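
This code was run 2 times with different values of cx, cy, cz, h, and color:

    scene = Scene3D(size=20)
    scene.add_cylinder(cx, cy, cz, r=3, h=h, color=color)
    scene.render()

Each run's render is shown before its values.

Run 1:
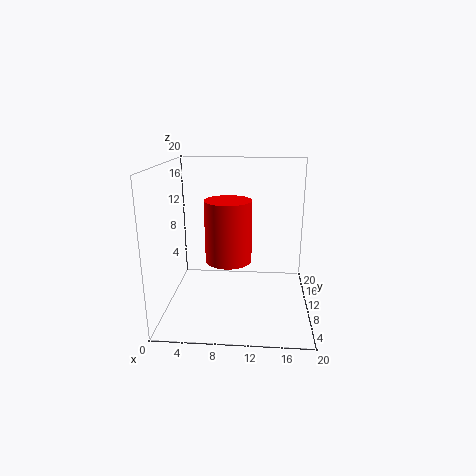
cx = 9
cy = 7
cz = 8
h = 8
color = 'red'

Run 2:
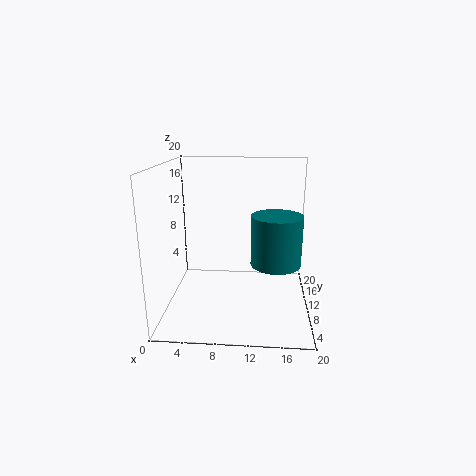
cx = 15
cy = 4
cz = 9
h = 6
color = 'teal'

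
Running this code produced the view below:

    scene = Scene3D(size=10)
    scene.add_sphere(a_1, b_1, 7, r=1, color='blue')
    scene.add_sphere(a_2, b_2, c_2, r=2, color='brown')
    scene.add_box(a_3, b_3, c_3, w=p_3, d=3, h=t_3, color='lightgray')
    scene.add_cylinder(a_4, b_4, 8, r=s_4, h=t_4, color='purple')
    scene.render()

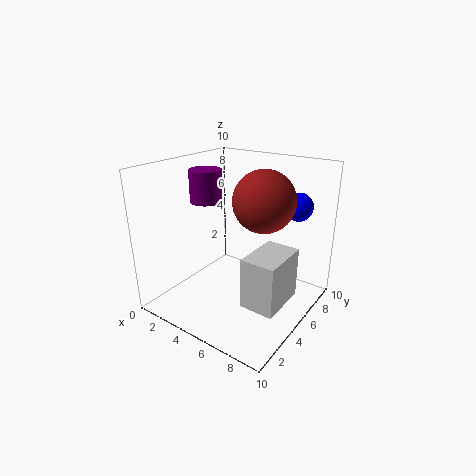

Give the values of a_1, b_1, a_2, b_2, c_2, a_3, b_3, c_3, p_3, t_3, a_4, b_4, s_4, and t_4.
a_1 = 8, b_1 = 8, a_2 = 7, b_2 = 5, c_2 = 8, a_3 = 8, b_3 = 1, c_3 = 3, p_3 = 2, t_3 = 3, a_4 = 4, b_4 = 3, s_4 = 1, t_4 = 2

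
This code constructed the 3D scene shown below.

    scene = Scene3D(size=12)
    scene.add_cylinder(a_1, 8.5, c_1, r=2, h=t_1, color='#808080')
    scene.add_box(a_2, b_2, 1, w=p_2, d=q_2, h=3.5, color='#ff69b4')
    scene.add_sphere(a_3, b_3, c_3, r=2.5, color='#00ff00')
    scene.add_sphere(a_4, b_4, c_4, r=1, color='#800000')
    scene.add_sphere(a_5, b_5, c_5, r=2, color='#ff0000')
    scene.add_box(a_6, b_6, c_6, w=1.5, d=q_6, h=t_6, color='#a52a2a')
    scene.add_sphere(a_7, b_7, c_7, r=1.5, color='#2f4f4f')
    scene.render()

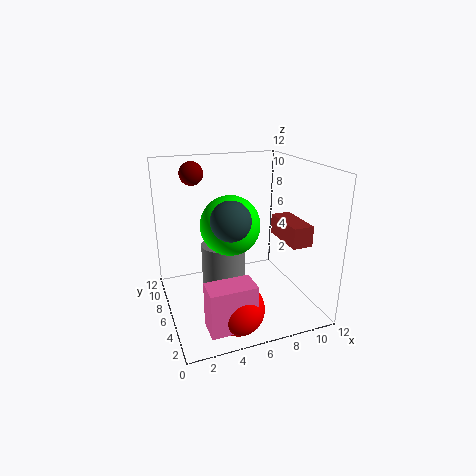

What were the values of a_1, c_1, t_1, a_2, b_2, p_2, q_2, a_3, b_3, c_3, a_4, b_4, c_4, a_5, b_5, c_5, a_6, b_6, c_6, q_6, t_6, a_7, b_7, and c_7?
a_1 = 5.5, c_1 = 0.5, t_1 = 4, a_2 = 2, b_2 = 0.5, p_2 = 3.5, q_2 = 2, a_3 = 5.5, b_3 = 6.5, c_3 = 7, a_4 = 3, b_4 = 9, c_4 = 11, a_5 = 4.5, b_5 = 2, c_5 = 2, a_6 = 8, b_6 = 0.5, c_6 = 7, q_6 = 3.5, t_6 = 1.5, a_7 = 4.5, b_7 = 3.5, c_7 = 8.5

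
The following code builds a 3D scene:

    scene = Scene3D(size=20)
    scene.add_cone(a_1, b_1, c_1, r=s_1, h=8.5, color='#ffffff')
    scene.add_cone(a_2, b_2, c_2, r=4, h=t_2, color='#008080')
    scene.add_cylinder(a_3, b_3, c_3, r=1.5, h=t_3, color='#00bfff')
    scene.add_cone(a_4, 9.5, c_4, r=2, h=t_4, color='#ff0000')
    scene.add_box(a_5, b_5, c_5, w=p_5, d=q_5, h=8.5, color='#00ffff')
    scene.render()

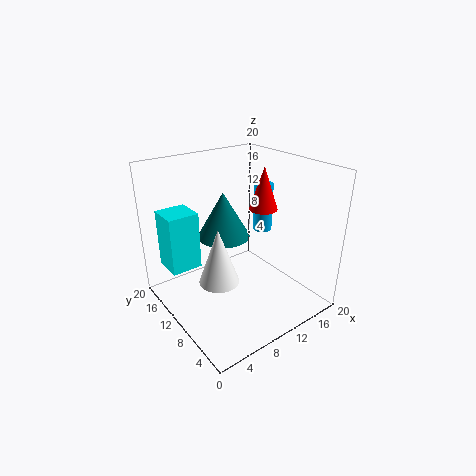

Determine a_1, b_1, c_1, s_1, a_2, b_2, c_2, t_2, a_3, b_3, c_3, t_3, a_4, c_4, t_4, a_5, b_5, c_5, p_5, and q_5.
a_1 = 8, b_1 = 12, c_1 = 2.5, s_1 = 3, a_2 = 11, b_2 = 15, c_2 = 8, t_2 = 7, a_3 = 17.5, b_3 = 13.5, c_3 = 8, t_3 = 7.5, a_4 = 14, c_4 = 13.5, t_4 = 6, a_5 = 2, b_5 = 14.5, c_5 = 4.5, p_5 = 4.5, q_5 = 4.5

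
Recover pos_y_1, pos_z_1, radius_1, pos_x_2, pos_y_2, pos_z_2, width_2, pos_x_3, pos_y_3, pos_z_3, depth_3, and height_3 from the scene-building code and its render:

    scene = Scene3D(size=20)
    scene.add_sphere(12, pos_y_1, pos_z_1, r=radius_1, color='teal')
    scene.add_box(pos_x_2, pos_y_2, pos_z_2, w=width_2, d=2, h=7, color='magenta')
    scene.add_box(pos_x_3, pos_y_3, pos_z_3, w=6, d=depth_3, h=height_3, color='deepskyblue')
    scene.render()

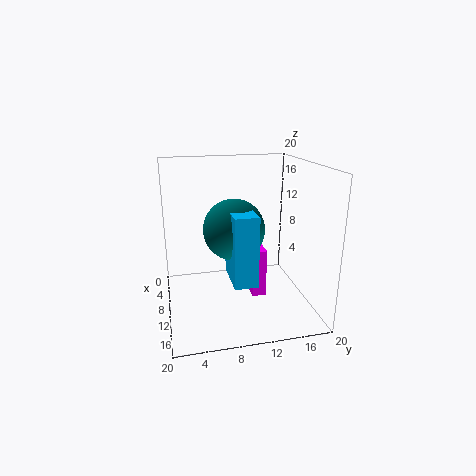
pos_y_1 = 9; pos_z_1 = 12; radius_1 = 4; pos_x_2 = 5; pos_y_2 = 12; pos_z_2 = 1; width_2 = 6; pos_x_3 = 11; pos_y_3 = 8; pos_z_3 = 6; depth_3 = 3; height_3 = 9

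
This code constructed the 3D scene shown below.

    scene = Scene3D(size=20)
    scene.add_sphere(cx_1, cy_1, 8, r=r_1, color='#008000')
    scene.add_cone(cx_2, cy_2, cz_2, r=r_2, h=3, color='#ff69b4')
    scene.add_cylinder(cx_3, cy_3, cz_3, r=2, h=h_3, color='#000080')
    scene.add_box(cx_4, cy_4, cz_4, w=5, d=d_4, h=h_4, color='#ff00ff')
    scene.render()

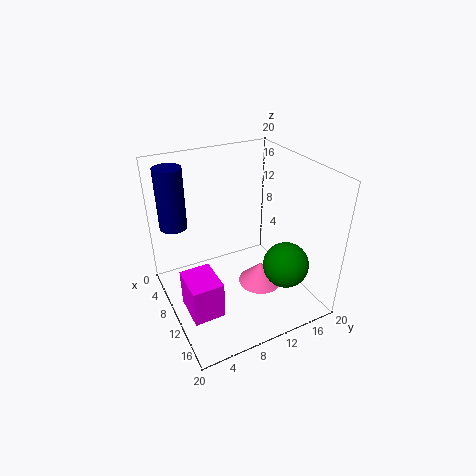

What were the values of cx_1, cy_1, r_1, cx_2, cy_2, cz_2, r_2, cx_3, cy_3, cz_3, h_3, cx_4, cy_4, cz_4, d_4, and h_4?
cx_1 = 16
cy_1 = 14
r_1 = 3
cx_2 = 13
cy_2 = 12
cz_2 = 4
r_2 = 3
cx_3 = 3
cy_3 = 3
cz_3 = 10
h_3 = 9
cx_4 = 11
cy_4 = 1
cz_4 = 3
d_4 = 4
h_4 = 5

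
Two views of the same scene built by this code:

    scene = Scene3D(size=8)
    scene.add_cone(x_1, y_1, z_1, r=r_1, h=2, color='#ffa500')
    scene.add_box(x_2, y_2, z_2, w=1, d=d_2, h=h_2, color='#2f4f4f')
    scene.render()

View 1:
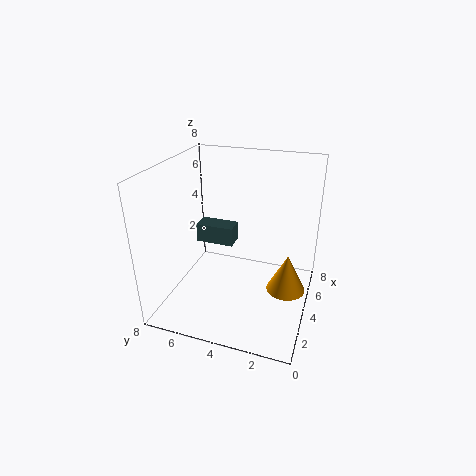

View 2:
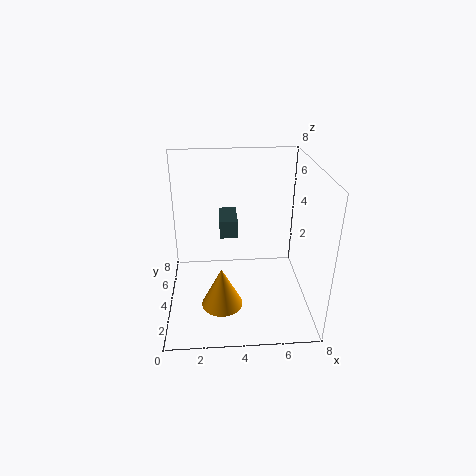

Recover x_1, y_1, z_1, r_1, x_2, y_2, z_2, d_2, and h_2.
x_1 = 3, y_1 = 1, z_1 = 2, r_1 = 1, x_2 = 3, y_2 = 4, z_2 = 4, d_2 = 2, h_2 = 1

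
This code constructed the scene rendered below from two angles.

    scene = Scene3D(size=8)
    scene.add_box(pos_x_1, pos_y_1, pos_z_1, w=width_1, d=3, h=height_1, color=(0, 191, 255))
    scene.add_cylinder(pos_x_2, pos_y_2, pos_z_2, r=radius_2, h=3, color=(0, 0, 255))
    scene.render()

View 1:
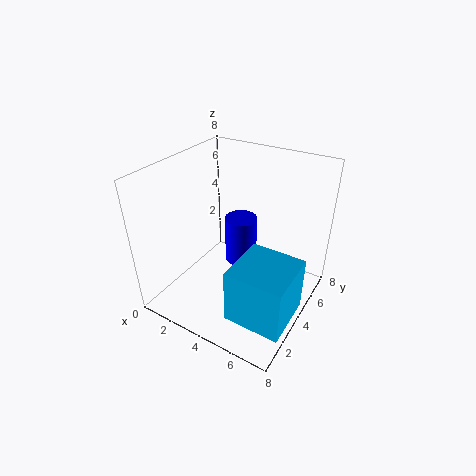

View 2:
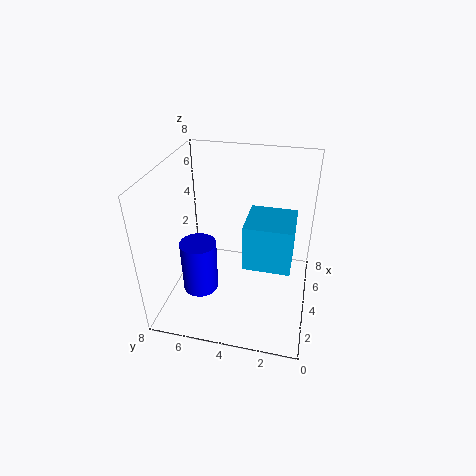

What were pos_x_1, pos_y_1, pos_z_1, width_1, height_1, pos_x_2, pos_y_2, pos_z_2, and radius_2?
pos_x_1 = 5, pos_y_1 = 1, pos_z_1 = 1, width_1 = 3, height_1 = 3, pos_x_2 = 3, pos_y_2 = 6, pos_z_2 = 1, radius_2 = 1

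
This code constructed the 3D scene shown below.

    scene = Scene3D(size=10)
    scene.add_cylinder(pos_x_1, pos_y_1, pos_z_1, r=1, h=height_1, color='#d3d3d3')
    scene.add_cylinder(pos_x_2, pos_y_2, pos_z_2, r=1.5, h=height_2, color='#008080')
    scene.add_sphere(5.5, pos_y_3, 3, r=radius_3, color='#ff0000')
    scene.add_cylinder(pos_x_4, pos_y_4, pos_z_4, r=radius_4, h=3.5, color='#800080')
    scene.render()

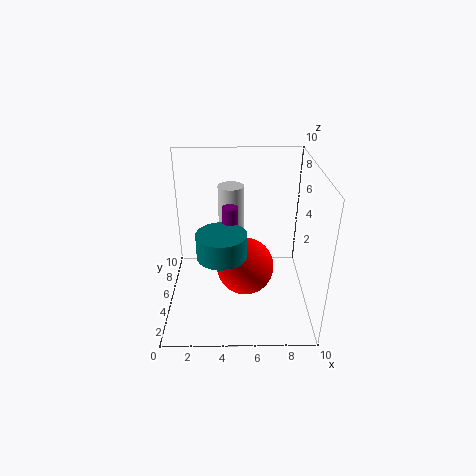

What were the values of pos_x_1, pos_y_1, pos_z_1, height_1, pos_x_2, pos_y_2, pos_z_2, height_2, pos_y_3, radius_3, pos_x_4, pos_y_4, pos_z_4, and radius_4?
pos_x_1 = 4.5, pos_y_1 = 8.5, pos_z_1 = 2.5, height_1 = 5, pos_x_2 = 4, pos_y_2 = 2, pos_z_2 = 5.5, height_2 = 1.5, pos_y_3 = 4.5, radius_3 = 2, pos_x_4 = 4.5, pos_y_4 = 3.5, pos_z_4 = 4.5, radius_4 = 0.5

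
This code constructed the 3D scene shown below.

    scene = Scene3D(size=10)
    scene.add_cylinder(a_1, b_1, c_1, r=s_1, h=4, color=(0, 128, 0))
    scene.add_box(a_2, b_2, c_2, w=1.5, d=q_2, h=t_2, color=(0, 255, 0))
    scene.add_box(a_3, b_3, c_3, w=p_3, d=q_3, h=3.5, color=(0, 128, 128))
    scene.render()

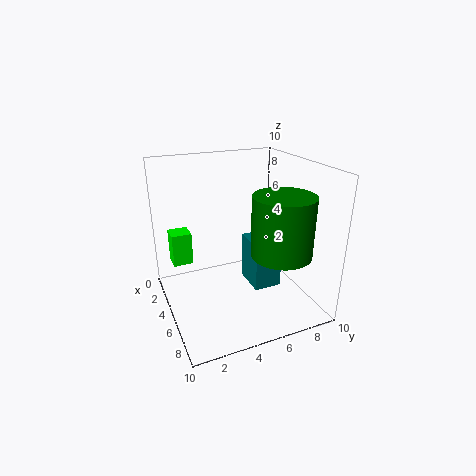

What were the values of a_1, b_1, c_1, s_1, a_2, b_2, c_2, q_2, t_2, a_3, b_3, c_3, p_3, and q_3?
a_1 = 7.5; b_1 = 7; c_1 = 4.5; s_1 = 2; a_2 = 0.5; b_2 = 1; c_2 = 2; q_2 = 1.5; t_2 = 2.5; a_3 = 3.5; b_3 = 6; c_3 = 1; p_3 = 2.5; q_3 = 2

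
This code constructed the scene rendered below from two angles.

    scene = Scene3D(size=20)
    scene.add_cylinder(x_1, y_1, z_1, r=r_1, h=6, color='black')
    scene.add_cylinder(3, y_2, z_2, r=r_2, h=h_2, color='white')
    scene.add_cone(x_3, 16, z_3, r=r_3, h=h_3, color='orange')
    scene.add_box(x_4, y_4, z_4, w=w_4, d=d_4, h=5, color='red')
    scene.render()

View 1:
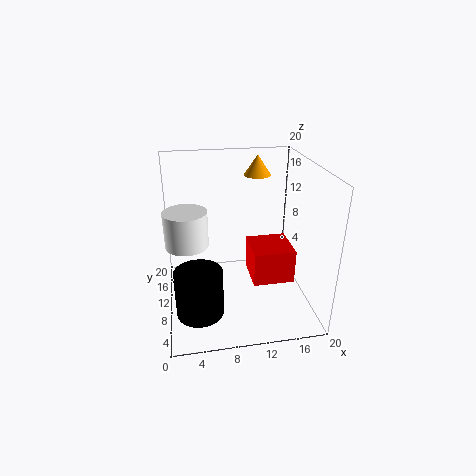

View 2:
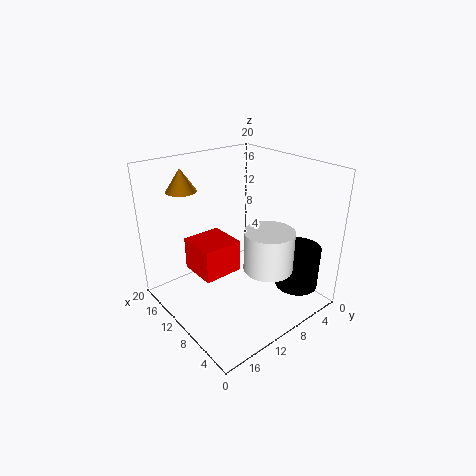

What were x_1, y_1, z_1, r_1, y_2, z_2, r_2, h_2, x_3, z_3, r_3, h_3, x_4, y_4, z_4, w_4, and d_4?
x_1 = 4, y_1 = 4, z_1 = 3, r_1 = 3, y_2 = 11, z_2 = 9, r_2 = 3, h_2 = 5, x_3 = 14, z_3 = 17, r_3 = 2, h_3 = 3, x_4 = 12, y_4 = 8, z_4 = 3, w_4 = 6, d_4 = 6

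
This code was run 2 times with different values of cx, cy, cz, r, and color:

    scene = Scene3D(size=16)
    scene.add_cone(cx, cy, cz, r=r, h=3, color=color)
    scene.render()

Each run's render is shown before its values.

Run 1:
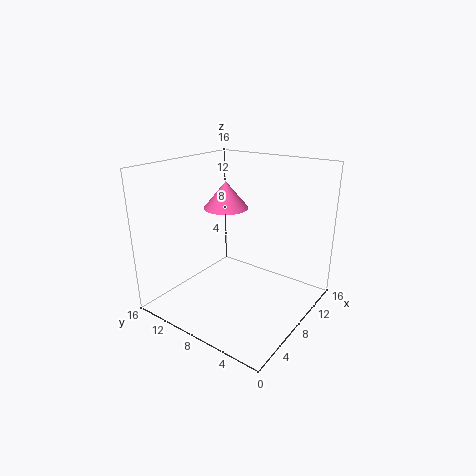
cx = 8.5
cy = 10
cz = 11
r = 2.5
color = 'hotpink'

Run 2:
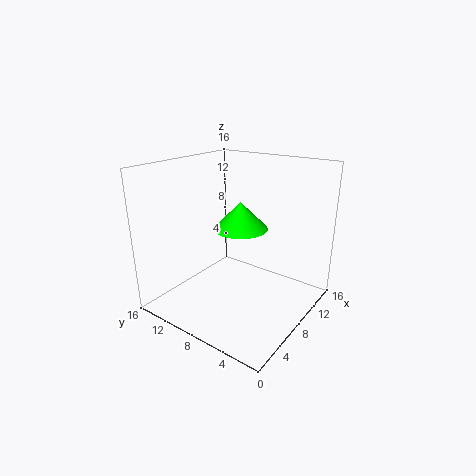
cx = 8.5
cy = 8
cz = 9
r = 3
color = 'lime'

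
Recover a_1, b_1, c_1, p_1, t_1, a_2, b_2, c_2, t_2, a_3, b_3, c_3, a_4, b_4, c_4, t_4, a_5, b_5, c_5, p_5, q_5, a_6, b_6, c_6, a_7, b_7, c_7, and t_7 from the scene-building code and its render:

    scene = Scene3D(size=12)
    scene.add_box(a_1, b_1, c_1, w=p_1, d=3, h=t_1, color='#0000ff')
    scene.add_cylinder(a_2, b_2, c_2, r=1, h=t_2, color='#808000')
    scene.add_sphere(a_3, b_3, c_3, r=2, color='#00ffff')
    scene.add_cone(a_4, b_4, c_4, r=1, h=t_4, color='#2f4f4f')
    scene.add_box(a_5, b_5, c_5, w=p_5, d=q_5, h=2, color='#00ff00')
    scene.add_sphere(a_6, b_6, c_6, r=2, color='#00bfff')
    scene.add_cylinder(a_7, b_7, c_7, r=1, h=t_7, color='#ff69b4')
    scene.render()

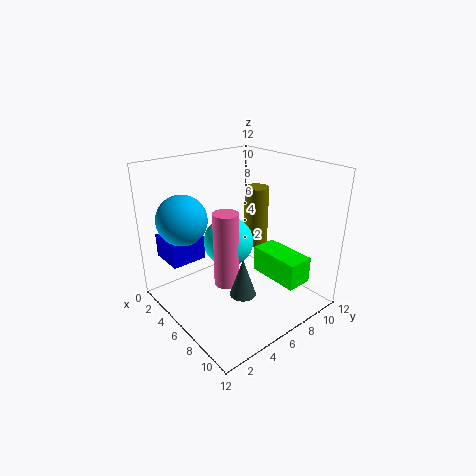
a_1 = 1; b_1 = 1; c_1 = 4; p_1 = 3; t_1 = 2; a_2 = 6; b_2 = 8; c_2 = 5; t_2 = 5; a_3 = 6; b_3 = 5; c_3 = 6; a_4 = 9; b_4 = 4; c_4 = 3; t_4 = 3; a_5 = 8; b_5 = 6; c_5 = 4; p_5 = 4; q_5 = 2; a_6 = 4; b_6 = 2; c_6 = 8; a_7 = 7; b_7 = 4; c_7 = 3; t_7 = 6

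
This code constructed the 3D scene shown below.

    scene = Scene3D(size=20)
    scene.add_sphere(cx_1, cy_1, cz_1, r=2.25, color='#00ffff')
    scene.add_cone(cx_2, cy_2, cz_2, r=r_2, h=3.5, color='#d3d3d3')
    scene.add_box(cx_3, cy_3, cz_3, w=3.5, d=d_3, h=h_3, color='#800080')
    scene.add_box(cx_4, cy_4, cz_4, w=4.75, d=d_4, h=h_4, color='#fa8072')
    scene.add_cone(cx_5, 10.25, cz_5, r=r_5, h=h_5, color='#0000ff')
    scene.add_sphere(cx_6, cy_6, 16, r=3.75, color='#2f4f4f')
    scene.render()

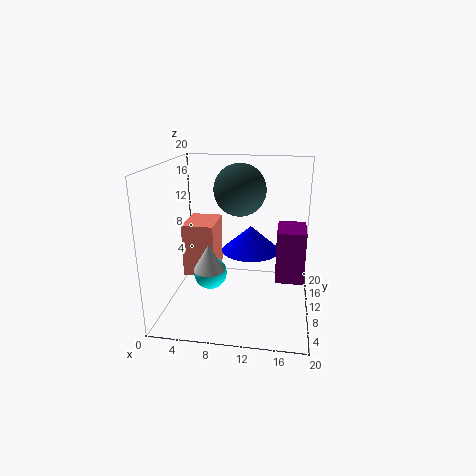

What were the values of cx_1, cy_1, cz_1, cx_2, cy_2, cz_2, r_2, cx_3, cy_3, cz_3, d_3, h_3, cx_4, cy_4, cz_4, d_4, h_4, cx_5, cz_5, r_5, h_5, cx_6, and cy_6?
cx_1 = 6.5
cy_1 = 7.75
cz_1 = 5.5
cx_2 = 7
cy_2 = 5.25
cz_2 = 7.25
r_2 = 2
cx_3 = 15.5
cy_3 = 4.5
cz_3 = 6.5
d_3 = 5
h_3 = 6.5
cx_4 = 1.25
cy_4 = 11.5
cz_4 = 2.75
d_4 = 6.5
h_4 = 8
cx_5 = 11.75
cz_5 = 8.25
r_5 = 4
h_5 = 3.5
cx_6 = 9.75
cy_6 = 13.25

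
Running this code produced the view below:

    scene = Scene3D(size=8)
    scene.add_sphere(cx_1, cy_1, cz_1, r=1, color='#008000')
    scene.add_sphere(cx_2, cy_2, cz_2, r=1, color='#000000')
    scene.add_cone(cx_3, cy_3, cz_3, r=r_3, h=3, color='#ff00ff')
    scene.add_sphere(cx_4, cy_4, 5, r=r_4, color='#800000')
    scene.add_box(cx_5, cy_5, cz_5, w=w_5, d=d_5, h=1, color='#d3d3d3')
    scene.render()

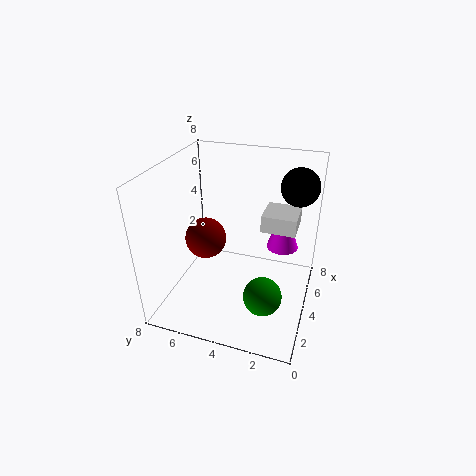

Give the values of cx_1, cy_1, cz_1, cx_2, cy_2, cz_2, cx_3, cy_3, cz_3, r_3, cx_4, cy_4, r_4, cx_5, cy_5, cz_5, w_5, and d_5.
cx_1 = 2, cy_1 = 2, cz_1 = 2, cx_2 = 5, cy_2 = 1, cz_2 = 7, cx_3 = 7, cy_3 = 2, cz_3 = 2, r_3 = 1, cx_4 = 2, cy_4 = 5, r_4 = 1, cx_5 = 5, cy_5 = 1, cz_5 = 4, w_5 = 2, d_5 = 2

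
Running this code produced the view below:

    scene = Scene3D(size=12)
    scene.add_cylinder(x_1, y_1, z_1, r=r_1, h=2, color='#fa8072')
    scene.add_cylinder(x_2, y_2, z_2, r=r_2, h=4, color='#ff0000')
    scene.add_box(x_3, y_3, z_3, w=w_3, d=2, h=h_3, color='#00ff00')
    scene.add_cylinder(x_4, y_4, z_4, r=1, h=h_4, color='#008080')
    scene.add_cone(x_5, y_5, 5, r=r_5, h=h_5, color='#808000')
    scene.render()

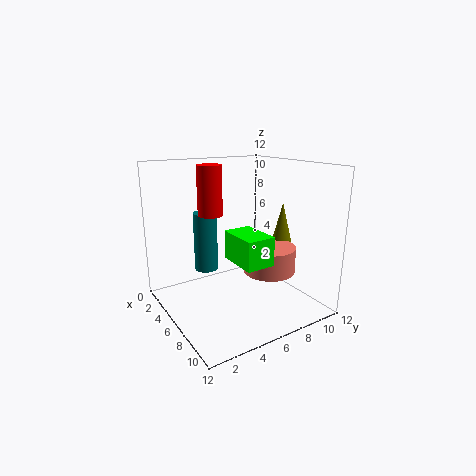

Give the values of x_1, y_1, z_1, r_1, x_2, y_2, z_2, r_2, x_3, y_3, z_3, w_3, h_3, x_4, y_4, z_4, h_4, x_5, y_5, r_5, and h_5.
x_1 = 9; y_1 = 7; z_1 = 4; r_1 = 2; x_2 = 5; y_2 = 4; z_2 = 8; r_2 = 1; x_3 = 9; y_3 = 3; z_3 = 6; w_3 = 3; h_3 = 2; x_4 = 4; y_4 = 4; z_4 = 3; h_4 = 5; x_5 = 8; y_5 = 9; r_5 = 1; h_5 = 4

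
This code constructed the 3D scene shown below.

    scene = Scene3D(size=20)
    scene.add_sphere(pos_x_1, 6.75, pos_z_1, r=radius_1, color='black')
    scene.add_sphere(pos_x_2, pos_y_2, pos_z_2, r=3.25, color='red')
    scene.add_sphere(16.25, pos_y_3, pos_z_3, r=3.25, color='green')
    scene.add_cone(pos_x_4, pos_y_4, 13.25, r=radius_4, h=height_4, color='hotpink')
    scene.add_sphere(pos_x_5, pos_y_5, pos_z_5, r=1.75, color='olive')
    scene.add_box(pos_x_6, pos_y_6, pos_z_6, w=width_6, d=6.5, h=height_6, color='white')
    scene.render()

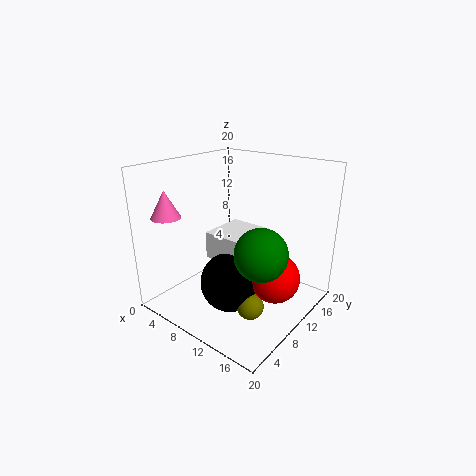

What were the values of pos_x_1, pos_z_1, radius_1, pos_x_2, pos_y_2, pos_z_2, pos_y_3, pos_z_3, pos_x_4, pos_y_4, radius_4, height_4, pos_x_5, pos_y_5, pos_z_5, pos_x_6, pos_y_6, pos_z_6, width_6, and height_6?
pos_x_1 = 11.25, pos_z_1 = 5, radius_1 = 4, pos_x_2 = 16.5, pos_y_2 = 9.5, pos_z_2 = 6.25, pos_y_3 = 6.5, pos_z_3 = 10.75, pos_x_4 = 3, pos_y_4 = 3.5, radius_4 = 2, height_4 = 3.75, pos_x_5 = 15, pos_y_5 = 6.25, pos_z_5 = 3, pos_x_6 = 6.75, pos_y_6 = 7, pos_z_6 = 7.25, width_6 = 6.25, height_6 = 3.75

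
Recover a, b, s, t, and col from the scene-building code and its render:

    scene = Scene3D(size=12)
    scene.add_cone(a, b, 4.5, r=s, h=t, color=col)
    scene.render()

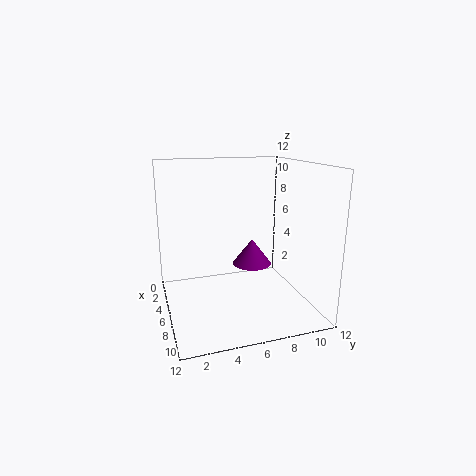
a = 8, b = 6.5, s = 1.5, t = 2, col = 'purple'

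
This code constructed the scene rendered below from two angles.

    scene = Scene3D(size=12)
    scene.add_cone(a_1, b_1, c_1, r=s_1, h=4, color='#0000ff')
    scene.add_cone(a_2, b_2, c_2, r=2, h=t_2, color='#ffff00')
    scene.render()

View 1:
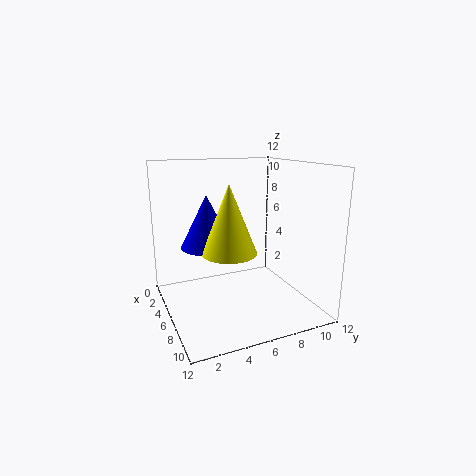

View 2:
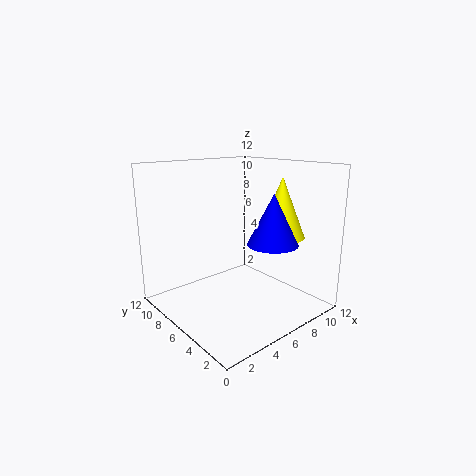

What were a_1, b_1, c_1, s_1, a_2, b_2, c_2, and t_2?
a_1 = 7; b_1 = 3; c_1 = 6; s_1 = 2; a_2 = 9; b_2 = 4; c_2 = 6; t_2 = 5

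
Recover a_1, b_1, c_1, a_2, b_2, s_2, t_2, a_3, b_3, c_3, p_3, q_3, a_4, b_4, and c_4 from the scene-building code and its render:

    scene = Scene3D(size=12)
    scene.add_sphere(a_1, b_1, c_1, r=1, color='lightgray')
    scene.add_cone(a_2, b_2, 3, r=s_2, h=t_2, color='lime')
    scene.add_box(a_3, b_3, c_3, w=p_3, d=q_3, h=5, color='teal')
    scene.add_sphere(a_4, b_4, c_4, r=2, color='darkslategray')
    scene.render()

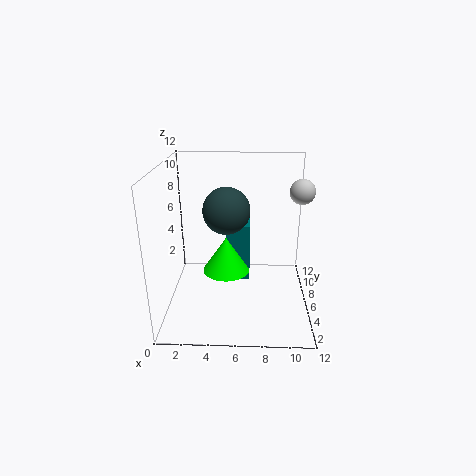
a_1 = 11; b_1 = 6; c_1 = 10; a_2 = 5; b_2 = 6; s_2 = 2; t_2 = 3; a_3 = 5; b_3 = 6; c_3 = 2; p_3 = 2; q_3 = 3; a_4 = 5; b_4 = 7; c_4 = 8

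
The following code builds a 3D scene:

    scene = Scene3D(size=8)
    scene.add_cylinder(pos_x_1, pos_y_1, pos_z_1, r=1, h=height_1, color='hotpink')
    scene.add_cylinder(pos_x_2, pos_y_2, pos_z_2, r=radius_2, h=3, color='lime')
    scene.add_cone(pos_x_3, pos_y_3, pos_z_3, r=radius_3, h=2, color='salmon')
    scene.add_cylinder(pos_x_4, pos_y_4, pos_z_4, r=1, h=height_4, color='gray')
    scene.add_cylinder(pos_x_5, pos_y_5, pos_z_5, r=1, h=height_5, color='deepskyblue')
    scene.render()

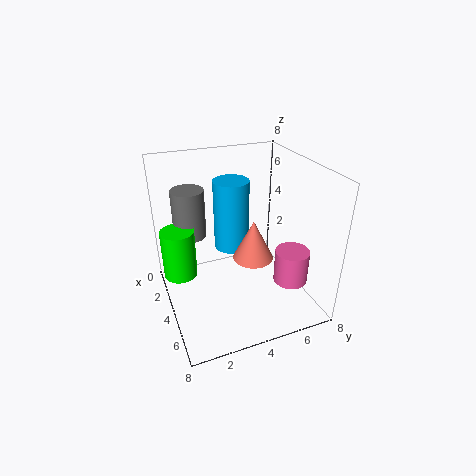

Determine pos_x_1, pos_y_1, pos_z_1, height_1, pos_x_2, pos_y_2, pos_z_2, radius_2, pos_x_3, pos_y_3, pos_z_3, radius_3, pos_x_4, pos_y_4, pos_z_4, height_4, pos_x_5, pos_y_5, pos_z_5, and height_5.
pos_x_1 = 5
pos_y_1 = 7
pos_z_1 = 1
height_1 = 2
pos_x_2 = 2
pos_y_2 = 1
pos_z_2 = 1
radius_2 = 1
pos_x_3 = 6
pos_y_3 = 4
pos_z_3 = 4
radius_3 = 1
pos_x_4 = 1
pos_y_4 = 2
pos_z_4 = 3
height_4 = 3
pos_x_5 = 3
pos_y_5 = 4
pos_z_5 = 3
height_5 = 4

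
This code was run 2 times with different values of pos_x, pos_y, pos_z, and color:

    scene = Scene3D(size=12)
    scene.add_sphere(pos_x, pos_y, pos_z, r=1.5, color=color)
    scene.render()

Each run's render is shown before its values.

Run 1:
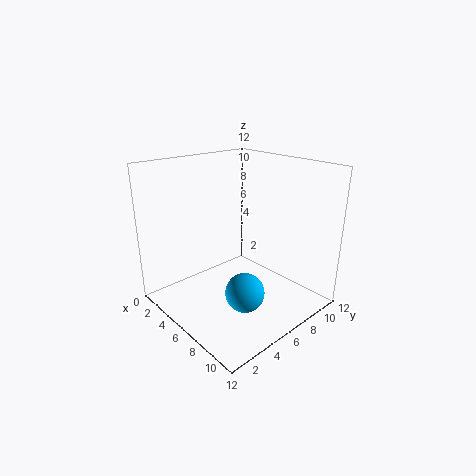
pos_x = 9; pos_y = 4; pos_z = 3; color = 'deepskyblue'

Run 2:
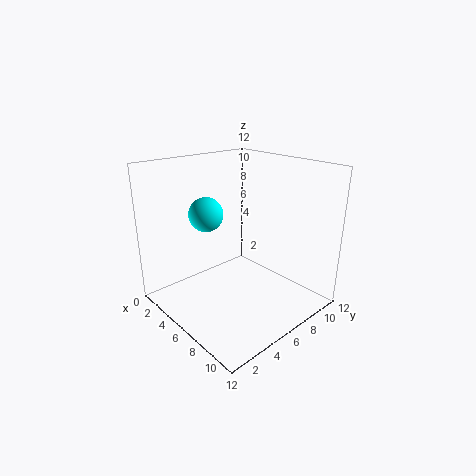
pos_x = 3; pos_y = 5; pos_z = 7.5; color = 'cyan'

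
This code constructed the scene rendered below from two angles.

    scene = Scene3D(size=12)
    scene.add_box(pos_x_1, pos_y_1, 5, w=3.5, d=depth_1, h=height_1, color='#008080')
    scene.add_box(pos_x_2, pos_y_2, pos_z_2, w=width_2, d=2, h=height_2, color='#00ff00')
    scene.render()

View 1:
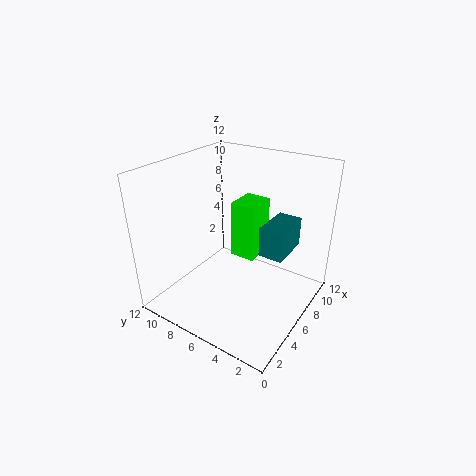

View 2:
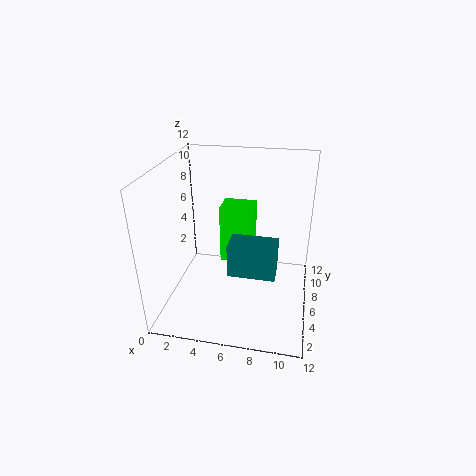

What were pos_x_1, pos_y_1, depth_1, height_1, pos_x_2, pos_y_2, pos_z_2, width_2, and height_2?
pos_x_1 = 6
pos_y_1 = 2
depth_1 = 2
height_1 = 2.5
pos_x_2 = 5
pos_y_2 = 4
pos_z_2 = 5
width_2 = 2.5
height_2 = 4.5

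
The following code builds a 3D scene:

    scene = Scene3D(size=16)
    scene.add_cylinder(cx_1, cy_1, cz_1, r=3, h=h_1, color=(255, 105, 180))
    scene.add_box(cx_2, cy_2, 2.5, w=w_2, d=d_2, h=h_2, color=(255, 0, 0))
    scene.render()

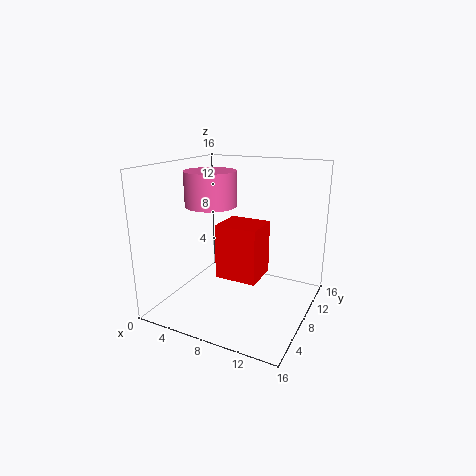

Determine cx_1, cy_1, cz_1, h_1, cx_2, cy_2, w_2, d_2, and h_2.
cx_1 = 4, cy_1 = 9, cz_1 = 11, h_1 = 4, cx_2 = 5, cy_2 = 8, w_2 = 5, d_2 = 4.5, h_2 = 6.5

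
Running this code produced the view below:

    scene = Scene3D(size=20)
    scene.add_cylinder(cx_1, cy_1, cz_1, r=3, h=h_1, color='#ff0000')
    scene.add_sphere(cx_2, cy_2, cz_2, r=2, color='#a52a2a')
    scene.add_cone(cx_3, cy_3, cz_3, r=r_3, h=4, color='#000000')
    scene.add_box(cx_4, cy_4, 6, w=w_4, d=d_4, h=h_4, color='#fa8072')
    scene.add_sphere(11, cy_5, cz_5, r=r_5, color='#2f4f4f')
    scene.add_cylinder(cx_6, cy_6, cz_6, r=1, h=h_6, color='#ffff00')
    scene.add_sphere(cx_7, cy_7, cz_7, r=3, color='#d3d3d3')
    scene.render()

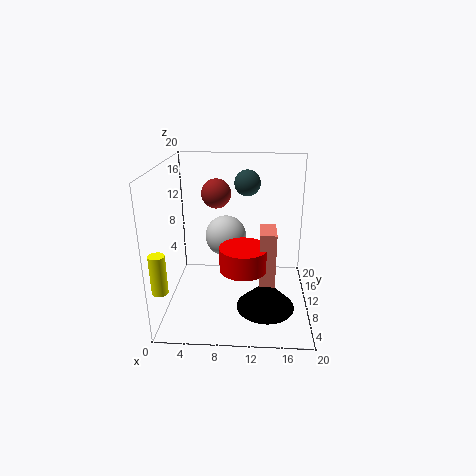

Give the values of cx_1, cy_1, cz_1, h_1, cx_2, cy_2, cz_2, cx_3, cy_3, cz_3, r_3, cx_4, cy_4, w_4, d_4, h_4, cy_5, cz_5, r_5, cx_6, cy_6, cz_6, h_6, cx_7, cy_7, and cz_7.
cx_1 = 11, cy_1 = 5, cz_1 = 8, h_1 = 3, cx_2 = 7, cy_2 = 11, cz_2 = 16, cx_3 = 14, cy_3 = 7, cz_3 = 1, r_3 = 4, cx_4 = 13, cy_4 = 4, w_4 = 2, d_4 = 4, h_4 = 7, cy_5 = 17, cz_5 = 16, r_5 = 2, cx_6 = 1, cy_6 = 2, cz_6 = 6, h_6 = 5, cx_7 = 8, cy_7 = 13, cz_7 = 9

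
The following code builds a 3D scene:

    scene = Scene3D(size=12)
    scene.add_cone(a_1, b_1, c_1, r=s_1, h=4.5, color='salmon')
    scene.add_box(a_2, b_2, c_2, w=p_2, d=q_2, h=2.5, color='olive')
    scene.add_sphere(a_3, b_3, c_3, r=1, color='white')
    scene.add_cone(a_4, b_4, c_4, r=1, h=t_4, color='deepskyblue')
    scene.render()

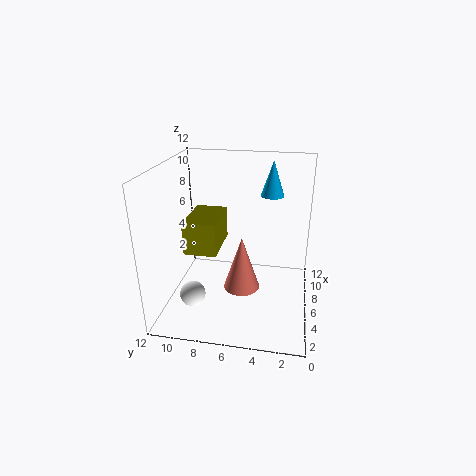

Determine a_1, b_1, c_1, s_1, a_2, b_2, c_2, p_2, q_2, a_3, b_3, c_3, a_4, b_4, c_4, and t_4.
a_1 = 5, b_1 = 5.5, c_1 = 2, s_1 = 1.5, a_2 = 2.5, b_2 = 7, c_2 = 6, p_2 = 4, q_2 = 2.5, a_3 = 2.5, b_3 = 9, c_3 = 2.5, a_4 = 8.5, b_4 = 3.5, c_4 = 9, t_4 = 3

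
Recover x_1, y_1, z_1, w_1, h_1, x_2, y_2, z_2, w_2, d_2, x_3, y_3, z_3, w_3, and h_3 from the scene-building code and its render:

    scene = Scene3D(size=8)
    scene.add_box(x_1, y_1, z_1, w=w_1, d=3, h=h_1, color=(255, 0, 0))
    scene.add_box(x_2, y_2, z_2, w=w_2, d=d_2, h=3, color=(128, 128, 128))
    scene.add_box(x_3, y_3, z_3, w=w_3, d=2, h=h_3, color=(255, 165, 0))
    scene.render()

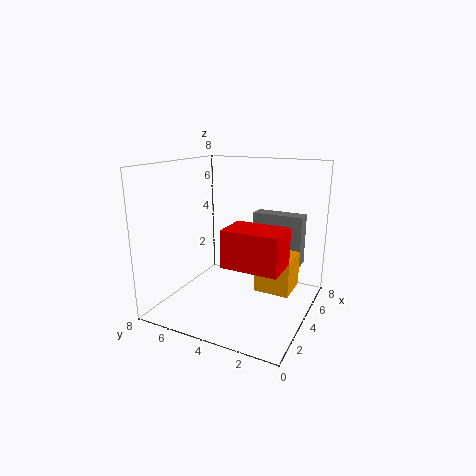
x_1 = 2; y_1 = 1; z_1 = 3; w_1 = 2; h_1 = 2; x_2 = 6; y_2 = 1; z_2 = 2; w_2 = 1; d_2 = 3; x_3 = 4; y_3 = 1; z_3 = 1; w_3 = 2; h_3 = 2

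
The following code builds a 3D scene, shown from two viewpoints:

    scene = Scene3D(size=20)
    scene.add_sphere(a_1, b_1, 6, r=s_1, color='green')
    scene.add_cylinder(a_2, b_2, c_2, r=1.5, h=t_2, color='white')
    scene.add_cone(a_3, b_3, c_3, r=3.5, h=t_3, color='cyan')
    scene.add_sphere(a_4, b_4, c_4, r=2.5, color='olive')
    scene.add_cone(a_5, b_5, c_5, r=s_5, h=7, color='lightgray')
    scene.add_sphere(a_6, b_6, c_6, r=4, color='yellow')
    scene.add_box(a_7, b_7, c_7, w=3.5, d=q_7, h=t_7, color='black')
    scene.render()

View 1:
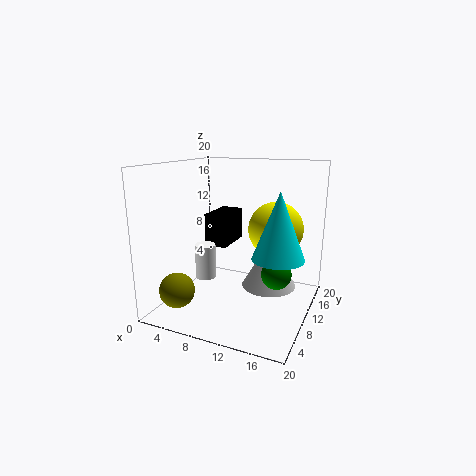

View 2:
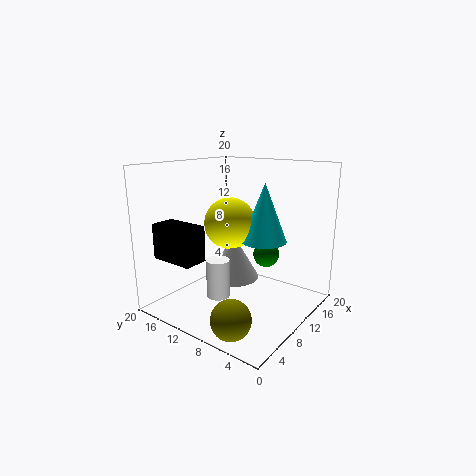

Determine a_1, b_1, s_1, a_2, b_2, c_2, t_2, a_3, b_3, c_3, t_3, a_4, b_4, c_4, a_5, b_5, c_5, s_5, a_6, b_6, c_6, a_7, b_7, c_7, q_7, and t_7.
a_1 = 16
b_1 = 9
s_1 = 2
a_2 = 5
b_2 = 9.5
c_2 = 3.5
t_2 = 5
a_3 = 16
b_3 = 9.5
c_3 = 8
t_3 = 9
a_4 = 2.5
b_4 = 5.5
c_4 = 2.5
a_5 = 13.5
b_5 = 13.5
c_5 = 2
s_5 = 4
a_6 = 14
b_6 = 14.5
c_6 = 10.5
a_7 = 3
b_7 = 13
c_7 = 7
q_7 = 6.5
t_7 = 5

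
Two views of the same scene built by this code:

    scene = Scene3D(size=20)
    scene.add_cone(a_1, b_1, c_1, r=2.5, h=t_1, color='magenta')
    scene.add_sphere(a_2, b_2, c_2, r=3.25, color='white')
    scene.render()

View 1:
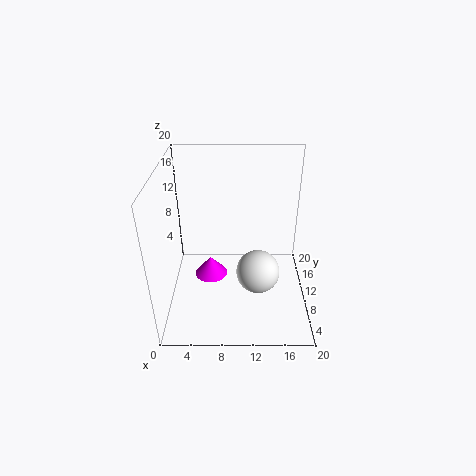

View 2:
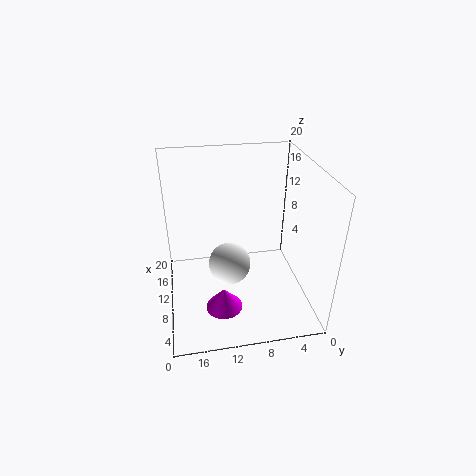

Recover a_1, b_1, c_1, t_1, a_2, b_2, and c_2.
a_1 = 5.75, b_1 = 12.75, c_1 = 1.75, t_1 = 3, a_2 = 13, b_2 = 10.75, c_2 = 3.5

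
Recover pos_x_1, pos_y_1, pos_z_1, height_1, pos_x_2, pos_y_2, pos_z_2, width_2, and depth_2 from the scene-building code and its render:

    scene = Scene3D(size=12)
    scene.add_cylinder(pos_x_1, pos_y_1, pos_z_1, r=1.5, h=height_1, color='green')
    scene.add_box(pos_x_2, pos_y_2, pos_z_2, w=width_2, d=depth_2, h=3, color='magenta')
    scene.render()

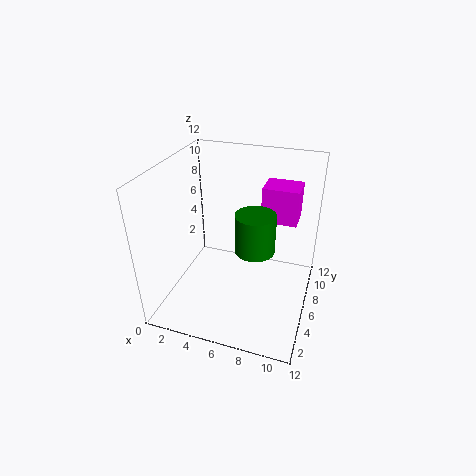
pos_x_1 = 8; pos_y_1 = 4; pos_z_1 = 6.5; height_1 = 3; pos_x_2 = 7.5; pos_y_2 = 7.5; pos_z_2 = 7; width_2 = 3; depth_2 = 2.5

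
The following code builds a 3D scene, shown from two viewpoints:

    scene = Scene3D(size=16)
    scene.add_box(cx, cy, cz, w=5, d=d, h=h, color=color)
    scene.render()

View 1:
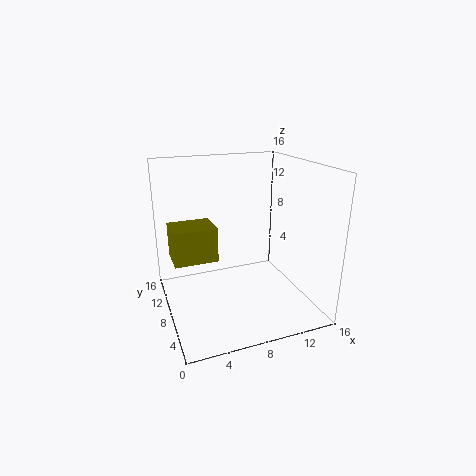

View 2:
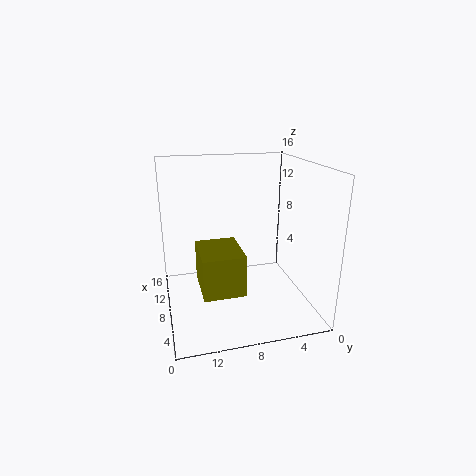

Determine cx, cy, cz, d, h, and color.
cx = 1
cy = 9
cz = 5
d = 4
h = 4
color = 'olive'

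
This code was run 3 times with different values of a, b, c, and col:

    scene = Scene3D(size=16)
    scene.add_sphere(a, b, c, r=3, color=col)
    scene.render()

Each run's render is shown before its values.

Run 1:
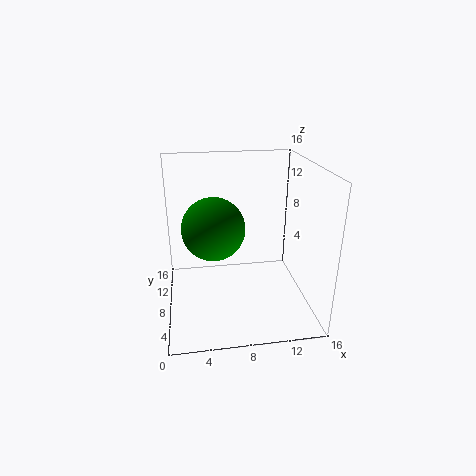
a = 5, b = 4, c = 11, col = 'green'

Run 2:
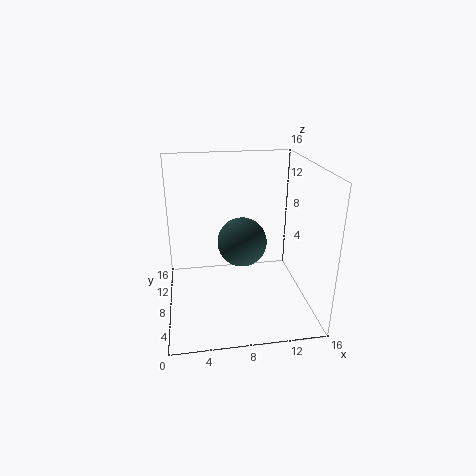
a = 9, b = 11, c = 6, col = 'darkslategray'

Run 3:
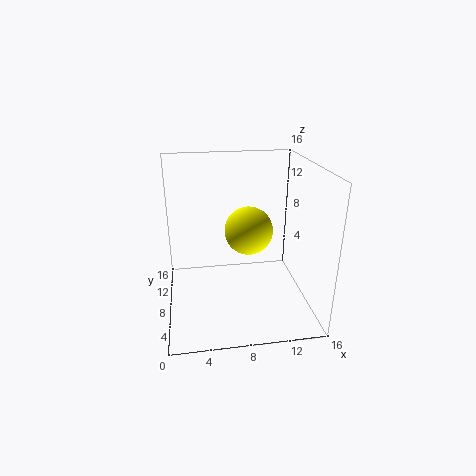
a = 10, b = 12, c = 7, col = 'yellow'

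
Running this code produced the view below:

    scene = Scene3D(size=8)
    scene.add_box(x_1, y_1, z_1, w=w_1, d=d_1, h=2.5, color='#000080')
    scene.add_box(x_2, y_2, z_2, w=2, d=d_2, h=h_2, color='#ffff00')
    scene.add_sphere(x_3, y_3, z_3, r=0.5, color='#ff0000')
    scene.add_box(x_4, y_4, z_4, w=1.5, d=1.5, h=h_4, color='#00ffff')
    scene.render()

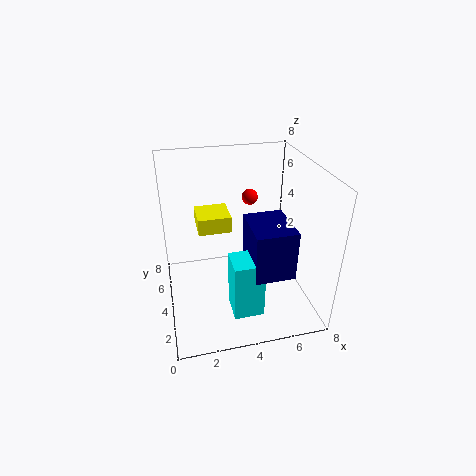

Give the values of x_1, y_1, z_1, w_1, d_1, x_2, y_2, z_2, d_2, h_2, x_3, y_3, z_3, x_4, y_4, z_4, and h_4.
x_1 = 4; y_1 = 0.5; z_1 = 3.5; w_1 = 2; d_1 = 2.5; x_2 = 2; y_2 = 5.5; z_2 = 3.5; d_2 = 2; h_2 = 1; x_3 = 5.5; y_3 = 7; z_3 = 5; x_4 = 3; y_4 = 0.5; z_4 = 1.5; h_4 = 3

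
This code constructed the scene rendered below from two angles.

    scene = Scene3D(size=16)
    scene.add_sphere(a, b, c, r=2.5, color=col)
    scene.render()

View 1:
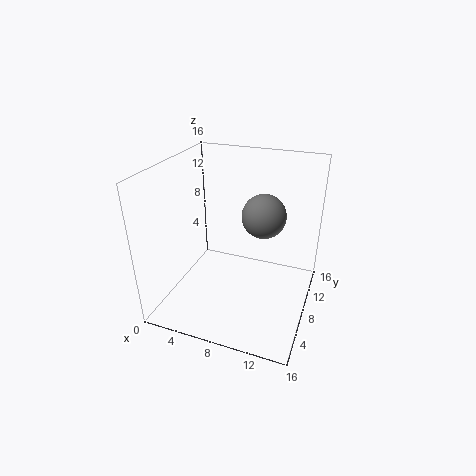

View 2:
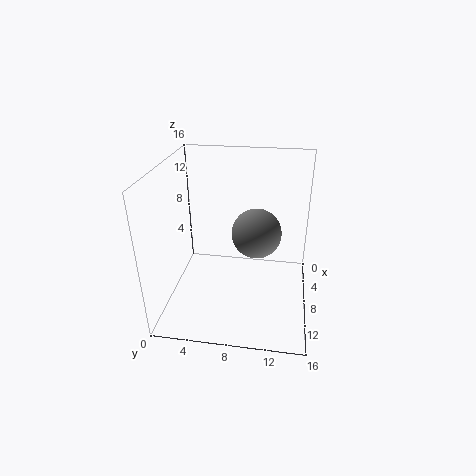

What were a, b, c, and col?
a = 10.25; b = 10.25; c = 10; col = 'gray'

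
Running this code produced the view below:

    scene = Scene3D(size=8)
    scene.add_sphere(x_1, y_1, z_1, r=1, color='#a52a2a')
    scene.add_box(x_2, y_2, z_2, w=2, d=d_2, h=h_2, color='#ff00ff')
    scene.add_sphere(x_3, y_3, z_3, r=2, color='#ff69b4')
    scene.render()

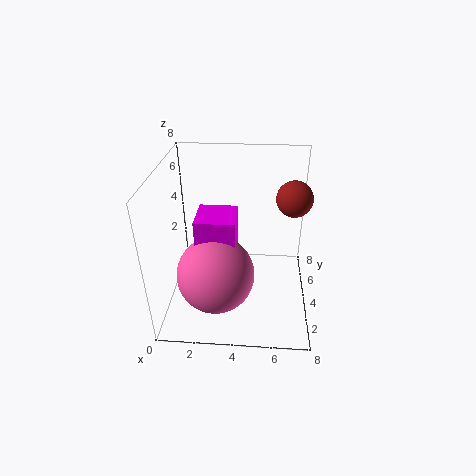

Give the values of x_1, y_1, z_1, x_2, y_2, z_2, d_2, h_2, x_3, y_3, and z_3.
x_1 = 7; y_1 = 5; z_1 = 6; x_2 = 2; y_2 = 2; z_2 = 3; d_2 = 2; h_2 = 3; x_3 = 3; y_3 = 2; z_3 = 3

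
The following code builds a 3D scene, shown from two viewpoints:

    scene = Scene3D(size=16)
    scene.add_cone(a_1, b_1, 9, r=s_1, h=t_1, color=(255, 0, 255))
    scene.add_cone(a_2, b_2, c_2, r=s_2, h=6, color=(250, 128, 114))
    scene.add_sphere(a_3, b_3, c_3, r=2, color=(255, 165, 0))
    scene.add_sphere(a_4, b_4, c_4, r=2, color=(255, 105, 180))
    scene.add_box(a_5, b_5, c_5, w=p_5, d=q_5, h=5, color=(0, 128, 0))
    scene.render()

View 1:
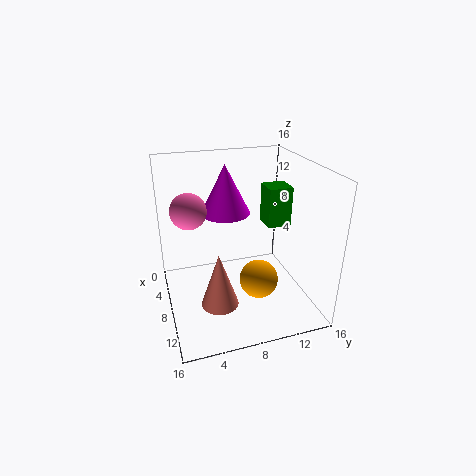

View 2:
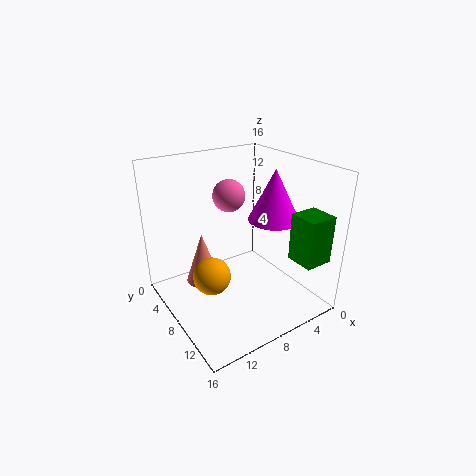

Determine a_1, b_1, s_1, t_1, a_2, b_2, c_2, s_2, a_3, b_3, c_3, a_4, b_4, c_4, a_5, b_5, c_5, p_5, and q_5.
a_1 = 3, b_1 = 8, s_1 = 3, t_1 = 6, a_2 = 11, b_2 = 5, c_2 = 2, s_2 = 2, a_3 = 12, b_3 = 9, c_3 = 5, a_4 = 6, b_4 = 3, c_4 = 11, a_5 = 2, b_5 = 13, c_5 = 7, p_5 = 3, q_5 = 3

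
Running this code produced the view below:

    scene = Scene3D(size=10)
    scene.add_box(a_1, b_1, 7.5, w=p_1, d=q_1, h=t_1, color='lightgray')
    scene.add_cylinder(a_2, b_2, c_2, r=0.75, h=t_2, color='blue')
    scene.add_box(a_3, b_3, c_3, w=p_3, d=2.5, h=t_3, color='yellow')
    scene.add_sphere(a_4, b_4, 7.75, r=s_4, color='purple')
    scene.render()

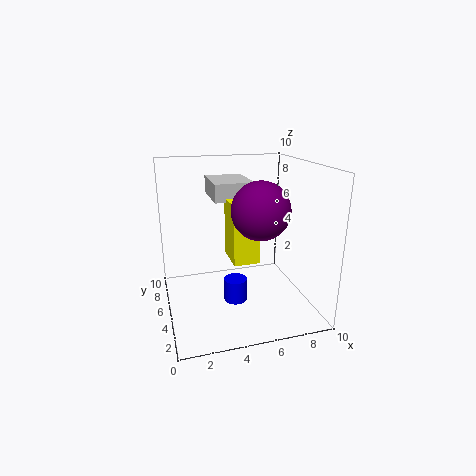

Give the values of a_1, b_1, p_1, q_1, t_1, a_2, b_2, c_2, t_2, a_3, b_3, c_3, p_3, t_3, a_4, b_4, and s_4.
a_1 = 3.5; b_1 = 5.25; p_1 = 2.75; q_1 = 3.5; t_1 = 1.25; a_2 = 4.25; b_2 = 3; c_2 = 1.5; t_2 = 1.5; a_3 = 4.25; b_3 = 3.25; c_3 = 3.75; p_3 = 1.75; t_3 = 4; a_4 = 5.5; b_4 = 2; s_4 = 1.75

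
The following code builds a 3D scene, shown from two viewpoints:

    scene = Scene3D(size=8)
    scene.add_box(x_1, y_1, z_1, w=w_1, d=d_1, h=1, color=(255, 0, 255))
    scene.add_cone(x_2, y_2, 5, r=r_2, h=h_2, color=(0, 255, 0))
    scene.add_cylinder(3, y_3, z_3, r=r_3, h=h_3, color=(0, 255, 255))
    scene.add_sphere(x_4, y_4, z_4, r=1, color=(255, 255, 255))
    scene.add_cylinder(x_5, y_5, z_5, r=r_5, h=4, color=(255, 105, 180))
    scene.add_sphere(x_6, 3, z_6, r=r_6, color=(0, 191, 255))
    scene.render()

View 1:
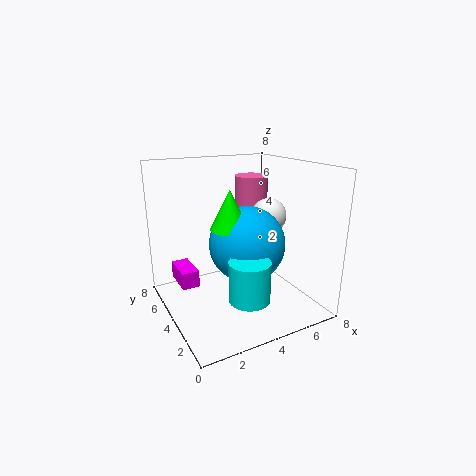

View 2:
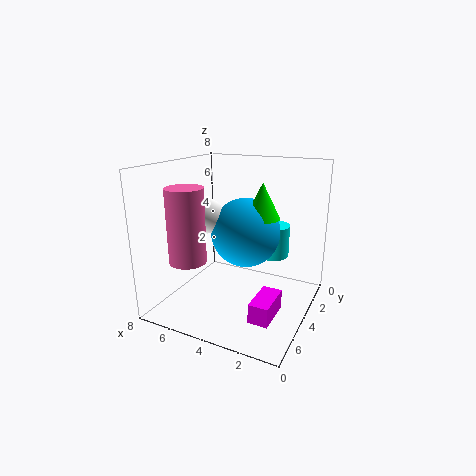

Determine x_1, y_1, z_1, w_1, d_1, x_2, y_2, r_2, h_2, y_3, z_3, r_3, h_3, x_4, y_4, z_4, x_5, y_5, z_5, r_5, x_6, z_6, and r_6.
x_1 = 1, y_1 = 5, z_1 = 1, w_1 = 1, d_1 = 2, x_2 = 3, y_2 = 3, r_2 = 1, h_2 = 2, y_3 = 1, z_3 = 2, r_3 = 1, h_3 = 2, x_4 = 6, y_4 = 4, z_4 = 5, x_5 = 6, y_5 = 6, z_5 = 3, r_5 = 1, x_6 = 4, z_6 = 4, r_6 = 2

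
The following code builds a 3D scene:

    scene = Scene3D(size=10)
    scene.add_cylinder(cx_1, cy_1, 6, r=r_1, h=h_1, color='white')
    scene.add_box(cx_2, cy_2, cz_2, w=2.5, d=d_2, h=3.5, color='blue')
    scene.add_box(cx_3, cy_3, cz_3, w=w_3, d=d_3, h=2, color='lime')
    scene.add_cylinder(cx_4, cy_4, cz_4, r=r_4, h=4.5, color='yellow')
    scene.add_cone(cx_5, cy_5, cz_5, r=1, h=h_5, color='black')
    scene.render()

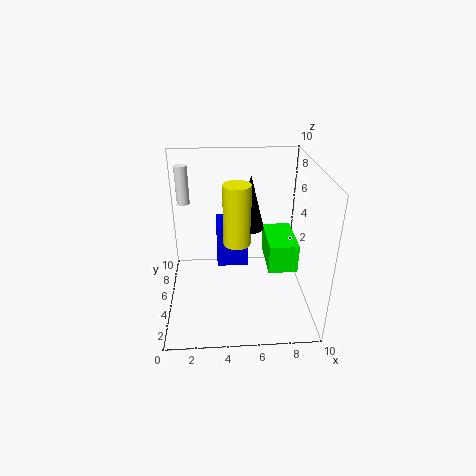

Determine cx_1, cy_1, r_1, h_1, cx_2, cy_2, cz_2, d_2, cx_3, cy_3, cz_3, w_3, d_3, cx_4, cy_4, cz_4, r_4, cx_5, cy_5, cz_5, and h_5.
cx_1 = 1; cy_1 = 9; r_1 = 0.5; h_1 = 3; cx_2 = 3.5; cy_2 = 7.5; cz_2 = 1; d_2 = 2.5; cx_3 = 7; cy_3 = 3.5; cz_3 = 3; w_3 = 2; d_3 = 3.5; cx_4 = 5; cy_4 = 6; cz_4 = 4; r_4 = 1; cx_5 = 6; cy_5 = 6.5; cz_5 = 5; h_5 = 4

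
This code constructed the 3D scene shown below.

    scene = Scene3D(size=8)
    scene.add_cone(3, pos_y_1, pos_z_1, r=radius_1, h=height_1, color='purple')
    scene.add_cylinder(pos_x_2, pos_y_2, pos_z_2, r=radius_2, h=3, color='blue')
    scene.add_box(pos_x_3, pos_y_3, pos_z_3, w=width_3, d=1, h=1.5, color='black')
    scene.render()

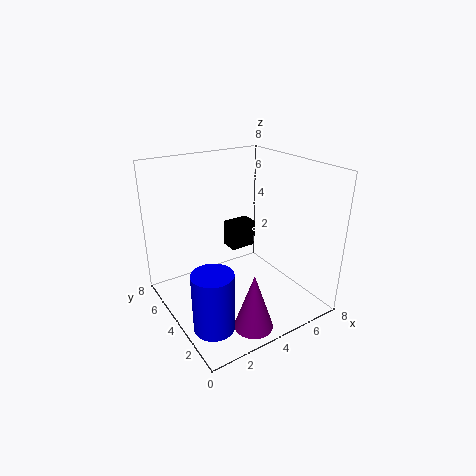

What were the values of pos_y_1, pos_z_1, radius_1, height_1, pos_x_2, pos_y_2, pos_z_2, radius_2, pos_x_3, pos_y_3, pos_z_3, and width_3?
pos_y_1 = 1; pos_z_1 = 0.5; radius_1 = 1; height_1 = 3; pos_x_2 = 1; pos_y_2 = 1.5; pos_z_2 = 1; radius_2 = 1; pos_x_3 = 4; pos_y_3 = 4.5; pos_z_3 = 3; width_3 = 1.5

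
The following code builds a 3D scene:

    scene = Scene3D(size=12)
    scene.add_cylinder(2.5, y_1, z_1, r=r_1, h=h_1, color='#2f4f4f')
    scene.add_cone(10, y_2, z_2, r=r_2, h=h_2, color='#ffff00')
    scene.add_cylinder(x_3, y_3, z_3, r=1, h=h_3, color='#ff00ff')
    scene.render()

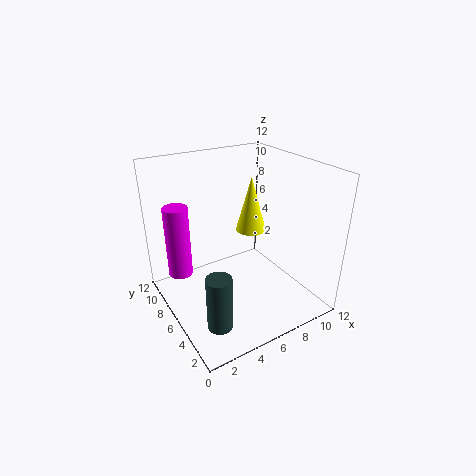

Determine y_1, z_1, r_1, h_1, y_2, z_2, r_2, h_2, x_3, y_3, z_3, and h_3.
y_1 = 3
z_1 = 0.5
r_1 = 1
h_1 = 4.5
y_2 = 10
z_2 = 4
r_2 = 1.5
h_2 = 5.5
x_3 = 1.5
y_3 = 8
z_3 = 3
h_3 = 6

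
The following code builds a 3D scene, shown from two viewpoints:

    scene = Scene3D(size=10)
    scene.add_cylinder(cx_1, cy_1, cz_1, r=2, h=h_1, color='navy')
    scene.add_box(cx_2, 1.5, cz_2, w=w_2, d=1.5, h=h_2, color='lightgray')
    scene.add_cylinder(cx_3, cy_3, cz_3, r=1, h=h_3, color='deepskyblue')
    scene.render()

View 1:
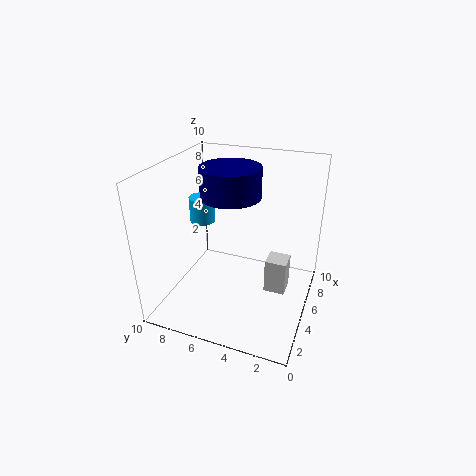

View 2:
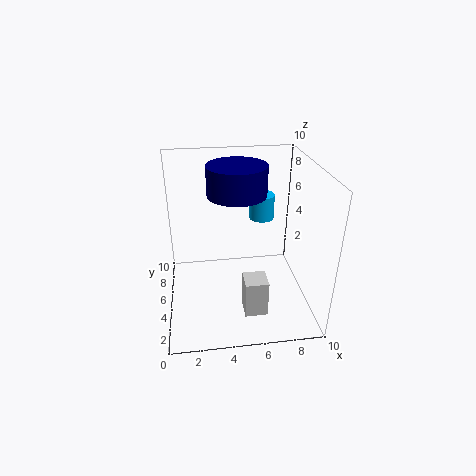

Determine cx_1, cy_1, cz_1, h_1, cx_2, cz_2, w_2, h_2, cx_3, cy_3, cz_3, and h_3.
cx_1 = 5
cy_1 = 5.5
cz_1 = 8
h_1 = 2
cx_2 = 5
cz_2 = 1
w_2 = 1.5
h_2 = 2.5
cx_3 = 7.5
cy_3 = 9
cz_3 = 4.5
h_3 = 2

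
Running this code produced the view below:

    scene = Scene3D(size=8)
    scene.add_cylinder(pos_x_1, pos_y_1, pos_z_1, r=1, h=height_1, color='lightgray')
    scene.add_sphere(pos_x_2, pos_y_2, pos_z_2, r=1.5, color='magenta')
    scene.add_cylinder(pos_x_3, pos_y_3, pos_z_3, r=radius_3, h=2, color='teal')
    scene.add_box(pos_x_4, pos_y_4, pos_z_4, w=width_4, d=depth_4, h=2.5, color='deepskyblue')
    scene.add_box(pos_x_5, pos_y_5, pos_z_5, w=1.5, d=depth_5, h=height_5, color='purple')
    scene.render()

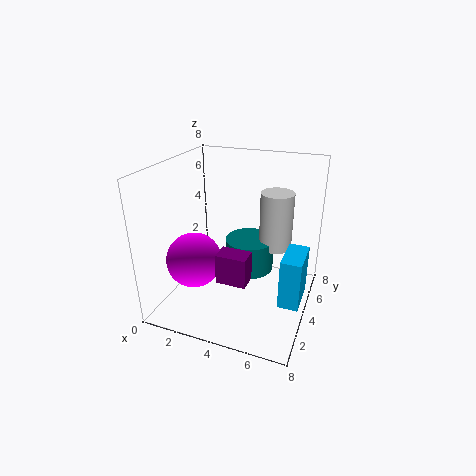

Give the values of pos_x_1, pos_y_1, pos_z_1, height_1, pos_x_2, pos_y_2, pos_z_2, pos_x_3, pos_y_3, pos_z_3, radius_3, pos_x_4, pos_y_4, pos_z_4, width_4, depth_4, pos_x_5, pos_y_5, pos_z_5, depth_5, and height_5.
pos_x_1 = 5.5
pos_y_1 = 6.5
pos_z_1 = 2.5
height_1 = 3.5
pos_x_2 = 2
pos_y_2 = 2.5
pos_z_2 = 3
pos_x_3 = 4
pos_y_3 = 6
pos_z_3 = 1
radius_3 = 1.5
pos_x_4 = 7
pos_y_4 = 1.5
pos_z_4 = 2
width_4 = 1
depth_4 = 2
pos_x_5 = 4
pos_y_5 = 1
pos_z_5 = 3
depth_5 = 1
height_5 = 1.5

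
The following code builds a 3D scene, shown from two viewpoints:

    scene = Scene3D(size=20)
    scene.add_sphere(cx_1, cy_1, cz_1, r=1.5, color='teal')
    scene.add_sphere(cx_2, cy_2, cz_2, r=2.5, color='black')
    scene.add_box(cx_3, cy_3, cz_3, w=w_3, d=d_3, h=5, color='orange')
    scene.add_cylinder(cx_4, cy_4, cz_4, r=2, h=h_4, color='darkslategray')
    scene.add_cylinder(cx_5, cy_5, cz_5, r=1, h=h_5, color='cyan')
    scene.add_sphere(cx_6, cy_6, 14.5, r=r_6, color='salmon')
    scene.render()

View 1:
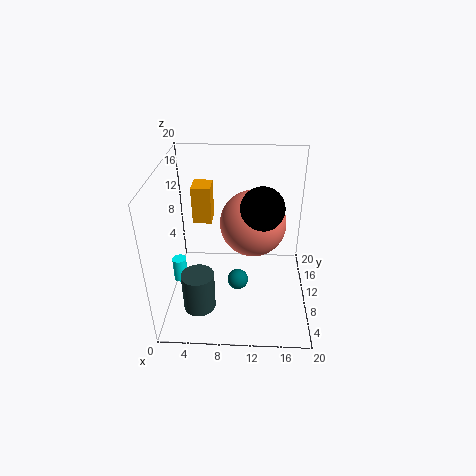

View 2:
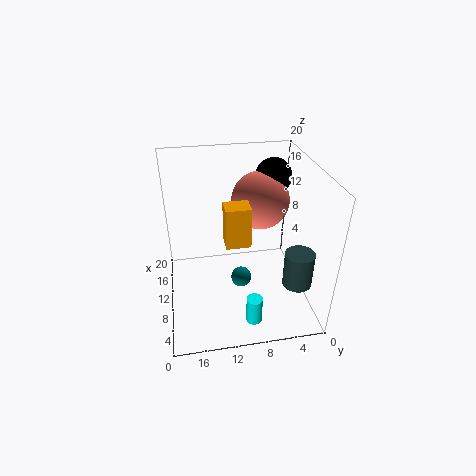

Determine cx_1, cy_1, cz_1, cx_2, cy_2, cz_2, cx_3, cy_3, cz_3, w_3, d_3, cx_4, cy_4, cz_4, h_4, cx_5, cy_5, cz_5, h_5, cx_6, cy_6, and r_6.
cx_1 = 10
cy_1 = 9.5
cz_1 = 3
cx_2 = 13
cy_2 = 4.5
cz_2 = 17.5
cx_3 = 4
cy_3 = 9.5
cz_3 = 12.5
w_3 = 2.5
d_3 = 3
cx_4 = 5.5
cy_4 = 2.5
cz_4 = 4.5
h_4 = 5
cx_5 = 1.5
cy_5 = 9.5
cz_5 = 3
h_5 = 3.5
cx_6 = 12
cy_6 = 6.5
r_6 = 4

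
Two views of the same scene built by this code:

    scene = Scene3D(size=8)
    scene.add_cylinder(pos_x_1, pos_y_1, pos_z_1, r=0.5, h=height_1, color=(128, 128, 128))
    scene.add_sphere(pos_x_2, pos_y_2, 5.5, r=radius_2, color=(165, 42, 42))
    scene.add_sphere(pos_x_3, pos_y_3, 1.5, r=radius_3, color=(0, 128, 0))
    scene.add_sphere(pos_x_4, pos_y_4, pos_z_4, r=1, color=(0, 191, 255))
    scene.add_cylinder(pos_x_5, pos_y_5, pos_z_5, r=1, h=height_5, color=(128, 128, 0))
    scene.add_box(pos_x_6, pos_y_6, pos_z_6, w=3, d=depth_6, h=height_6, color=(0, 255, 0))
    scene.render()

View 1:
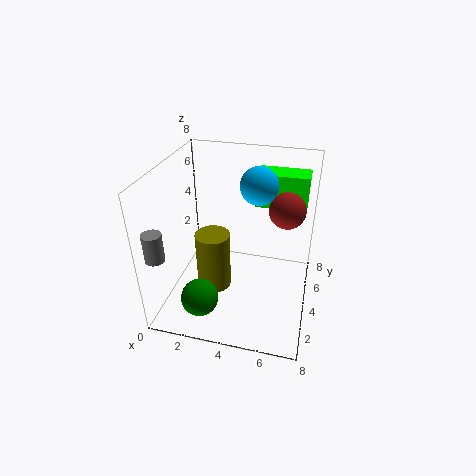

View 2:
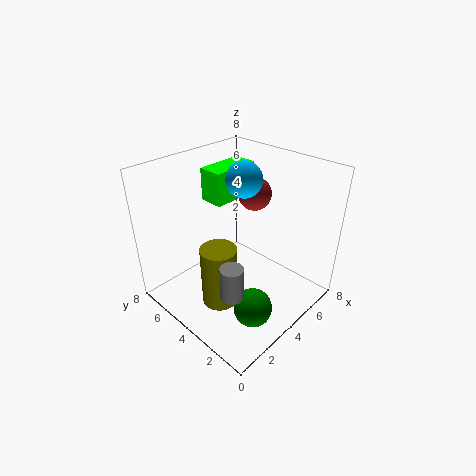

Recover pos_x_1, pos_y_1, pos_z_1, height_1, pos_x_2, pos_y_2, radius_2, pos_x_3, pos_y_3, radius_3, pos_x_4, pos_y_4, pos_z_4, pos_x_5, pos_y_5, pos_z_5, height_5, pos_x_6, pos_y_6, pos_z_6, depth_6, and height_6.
pos_x_1 = 0.5; pos_y_1 = 1; pos_z_1 = 4; height_1 = 1.5; pos_x_2 = 6.5; pos_y_2 = 5; radius_2 = 1; pos_x_3 = 2.5; pos_y_3 = 1.5; radius_3 = 1; pos_x_4 = 5; pos_y_4 = 4.5; pos_z_4 = 7; pos_x_5 = 2.5; pos_y_5 = 4; pos_z_5 = 0.5; height_5 = 3.5; pos_x_6 = 4.5; pos_y_6 = 6; pos_z_6 = 5; depth_6 = 1.5; height_6 = 2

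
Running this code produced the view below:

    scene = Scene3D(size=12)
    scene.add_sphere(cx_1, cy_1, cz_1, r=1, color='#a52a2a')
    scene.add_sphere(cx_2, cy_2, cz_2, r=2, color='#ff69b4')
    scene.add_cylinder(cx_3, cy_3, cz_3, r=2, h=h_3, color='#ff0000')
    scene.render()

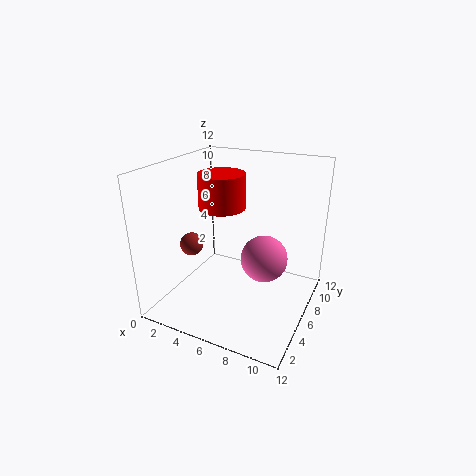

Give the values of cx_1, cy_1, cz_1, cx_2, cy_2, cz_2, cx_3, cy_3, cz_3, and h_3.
cx_1 = 2
cy_1 = 5
cz_1 = 5
cx_2 = 8
cy_2 = 7
cz_2 = 4
cx_3 = 4
cy_3 = 7
cz_3 = 8
h_3 = 3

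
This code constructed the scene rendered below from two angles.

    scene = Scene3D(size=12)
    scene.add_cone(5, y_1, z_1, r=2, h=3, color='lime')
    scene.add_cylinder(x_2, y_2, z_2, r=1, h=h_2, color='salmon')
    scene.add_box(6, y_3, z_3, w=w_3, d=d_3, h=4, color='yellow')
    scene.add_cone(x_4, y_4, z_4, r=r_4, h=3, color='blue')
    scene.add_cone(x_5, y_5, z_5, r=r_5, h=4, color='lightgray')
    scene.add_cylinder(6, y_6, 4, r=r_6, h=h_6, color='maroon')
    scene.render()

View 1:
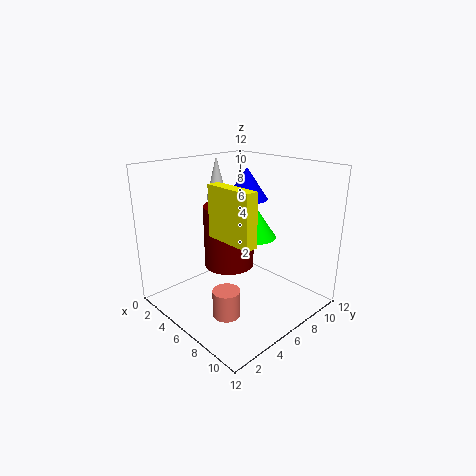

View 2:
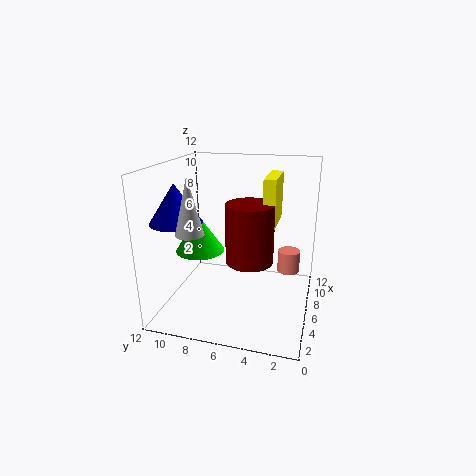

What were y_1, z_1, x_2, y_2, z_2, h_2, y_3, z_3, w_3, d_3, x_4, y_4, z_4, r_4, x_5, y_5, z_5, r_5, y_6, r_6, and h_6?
y_1 = 9, z_1 = 5, x_2 = 9, y_2 = 2, z_2 = 2, h_2 = 2, y_3 = 3, z_3 = 7, w_3 = 4, d_3 = 1, x_4 = 3, y_4 = 10, z_4 = 8, r_4 = 2, x_5 = 1, y_5 = 8, z_5 = 8, r_5 = 1, y_6 = 5, r_6 = 2, h_6 = 5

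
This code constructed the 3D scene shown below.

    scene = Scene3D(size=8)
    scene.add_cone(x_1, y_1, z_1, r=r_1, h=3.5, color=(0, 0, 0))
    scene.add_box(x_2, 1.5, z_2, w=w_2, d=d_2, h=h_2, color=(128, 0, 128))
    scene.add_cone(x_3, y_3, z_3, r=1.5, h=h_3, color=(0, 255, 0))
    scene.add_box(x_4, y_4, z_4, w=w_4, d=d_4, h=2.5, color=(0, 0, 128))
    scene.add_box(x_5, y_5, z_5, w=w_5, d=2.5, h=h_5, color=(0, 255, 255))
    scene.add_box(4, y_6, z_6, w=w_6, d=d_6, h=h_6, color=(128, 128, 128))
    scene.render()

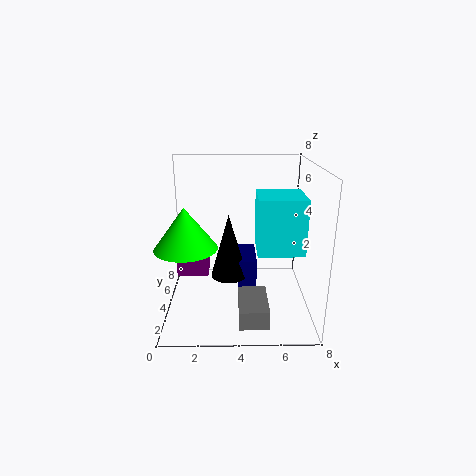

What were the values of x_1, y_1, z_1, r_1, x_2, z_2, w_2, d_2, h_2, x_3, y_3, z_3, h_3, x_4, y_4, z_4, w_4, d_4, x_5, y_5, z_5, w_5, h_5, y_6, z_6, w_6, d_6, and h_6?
x_1 = 3.5, y_1 = 3.5, z_1 = 2, r_1 = 1, x_2 = 1, z_2 = 3, w_2 = 1.5, d_2 = 1.5, h_2 = 1.5, x_3 = 1.5, y_3 = 1.5, z_3 = 4.5, h_3 = 2, x_4 = 4, y_4 = 3, z_4 = 0.5, w_4 = 1, d_4 = 2.5, x_5 = 5, y_5 = 2.5, z_5 = 3.5, w_5 = 2.5, h_5 = 3, y_6 = 0.5, z_6 = 0.5, w_6 = 1.5, d_6 = 2.5, h_6 = 1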